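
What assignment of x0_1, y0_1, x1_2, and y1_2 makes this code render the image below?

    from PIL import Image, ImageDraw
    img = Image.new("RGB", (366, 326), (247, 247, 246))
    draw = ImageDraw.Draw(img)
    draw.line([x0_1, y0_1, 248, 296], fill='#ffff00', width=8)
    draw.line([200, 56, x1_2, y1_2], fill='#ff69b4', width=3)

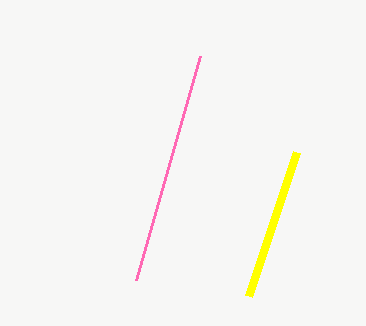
x0_1 = 296, y0_1 = 152, x1_2 = 136, y1_2 = 280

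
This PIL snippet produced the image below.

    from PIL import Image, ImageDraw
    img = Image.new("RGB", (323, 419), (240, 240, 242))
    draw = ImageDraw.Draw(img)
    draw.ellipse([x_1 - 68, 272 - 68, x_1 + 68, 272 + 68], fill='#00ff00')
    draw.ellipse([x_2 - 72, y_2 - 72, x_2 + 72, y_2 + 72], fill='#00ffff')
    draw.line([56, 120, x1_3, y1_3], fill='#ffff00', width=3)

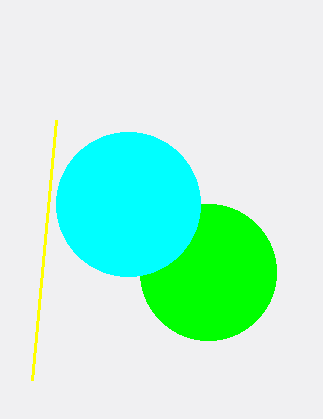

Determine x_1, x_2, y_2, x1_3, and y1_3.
x_1 = 208
x_2 = 128
y_2 = 204
x1_3 = 32
y1_3 = 380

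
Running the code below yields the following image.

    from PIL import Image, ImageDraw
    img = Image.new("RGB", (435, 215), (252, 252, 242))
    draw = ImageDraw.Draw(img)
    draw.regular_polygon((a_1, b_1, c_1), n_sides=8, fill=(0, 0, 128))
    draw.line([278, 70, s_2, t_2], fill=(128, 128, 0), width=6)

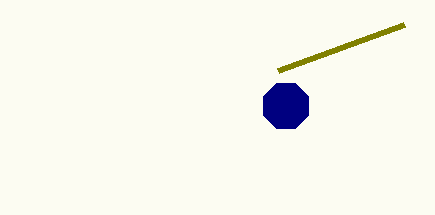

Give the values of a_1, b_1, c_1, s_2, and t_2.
a_1 = 286; b_1 = 106; c_1 = 24; s_2 = 404; t_2 = 24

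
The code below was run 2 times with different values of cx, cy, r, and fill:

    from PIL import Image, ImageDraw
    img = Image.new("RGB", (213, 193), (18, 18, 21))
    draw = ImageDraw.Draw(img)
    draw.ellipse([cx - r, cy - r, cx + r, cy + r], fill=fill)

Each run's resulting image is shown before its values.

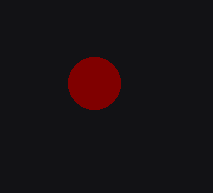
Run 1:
cx = 94, cy = 83, r = 26, fill = 'maroon'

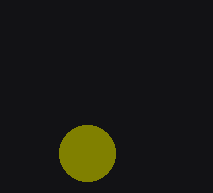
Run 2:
cx = 87; cy = 153; r = 28; fill = 'olive'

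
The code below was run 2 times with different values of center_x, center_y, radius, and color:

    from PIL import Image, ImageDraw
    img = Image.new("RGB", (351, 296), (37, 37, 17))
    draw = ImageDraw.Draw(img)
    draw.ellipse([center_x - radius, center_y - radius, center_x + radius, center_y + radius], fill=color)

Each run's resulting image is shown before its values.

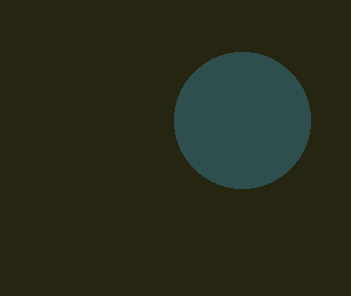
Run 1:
center_x = 242
center_y = 120
radius = 68
color = 'darkslategray'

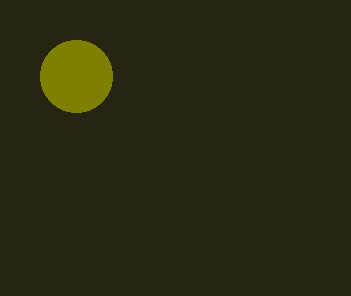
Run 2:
center_x = 76
center_y = 76
radius = 36
color = 'olive'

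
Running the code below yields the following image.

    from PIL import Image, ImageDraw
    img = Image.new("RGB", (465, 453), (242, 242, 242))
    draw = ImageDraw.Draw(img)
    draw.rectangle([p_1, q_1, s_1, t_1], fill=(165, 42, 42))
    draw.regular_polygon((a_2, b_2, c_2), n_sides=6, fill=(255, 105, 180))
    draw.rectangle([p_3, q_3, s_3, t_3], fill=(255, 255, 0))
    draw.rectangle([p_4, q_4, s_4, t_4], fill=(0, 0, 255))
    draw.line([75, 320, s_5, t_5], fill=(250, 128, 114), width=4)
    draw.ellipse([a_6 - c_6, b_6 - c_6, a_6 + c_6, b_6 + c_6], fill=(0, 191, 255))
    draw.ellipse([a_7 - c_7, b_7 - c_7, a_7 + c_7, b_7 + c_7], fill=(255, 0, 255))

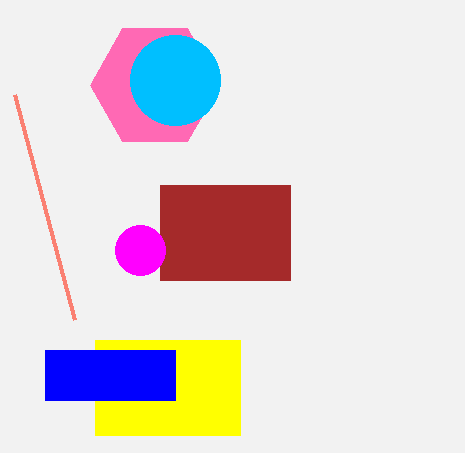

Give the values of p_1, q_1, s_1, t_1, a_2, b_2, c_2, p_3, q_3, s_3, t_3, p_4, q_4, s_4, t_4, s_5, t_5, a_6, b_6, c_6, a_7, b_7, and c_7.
p_1 = 160
q_1 = 185
s_1 = 290
t_1 = 280
a_2 = 155
b_2 = 85
c_2 = 65
p_3 = 95
q_3 = 340
s_3 = 240
t_3 = 435
p_4 = 45
q_4 = 350
s_4 = 175
t_4 = 400
s_5 = 15
t_5 = 95
a_6 = 175
b_6 = 80
c_6 = 45
a_7 = 140
b_7 = 250
c_7 = 25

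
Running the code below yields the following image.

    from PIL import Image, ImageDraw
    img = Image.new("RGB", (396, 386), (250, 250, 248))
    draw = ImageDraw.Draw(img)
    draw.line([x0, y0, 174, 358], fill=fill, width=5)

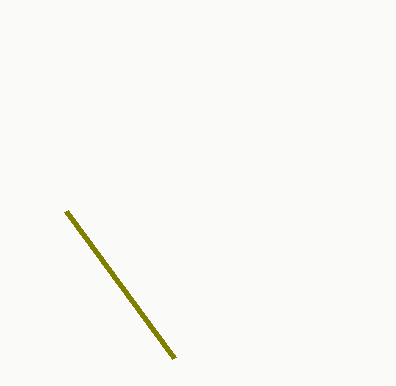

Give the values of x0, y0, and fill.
x0 = 66
y0 = 211
fill = 'olive'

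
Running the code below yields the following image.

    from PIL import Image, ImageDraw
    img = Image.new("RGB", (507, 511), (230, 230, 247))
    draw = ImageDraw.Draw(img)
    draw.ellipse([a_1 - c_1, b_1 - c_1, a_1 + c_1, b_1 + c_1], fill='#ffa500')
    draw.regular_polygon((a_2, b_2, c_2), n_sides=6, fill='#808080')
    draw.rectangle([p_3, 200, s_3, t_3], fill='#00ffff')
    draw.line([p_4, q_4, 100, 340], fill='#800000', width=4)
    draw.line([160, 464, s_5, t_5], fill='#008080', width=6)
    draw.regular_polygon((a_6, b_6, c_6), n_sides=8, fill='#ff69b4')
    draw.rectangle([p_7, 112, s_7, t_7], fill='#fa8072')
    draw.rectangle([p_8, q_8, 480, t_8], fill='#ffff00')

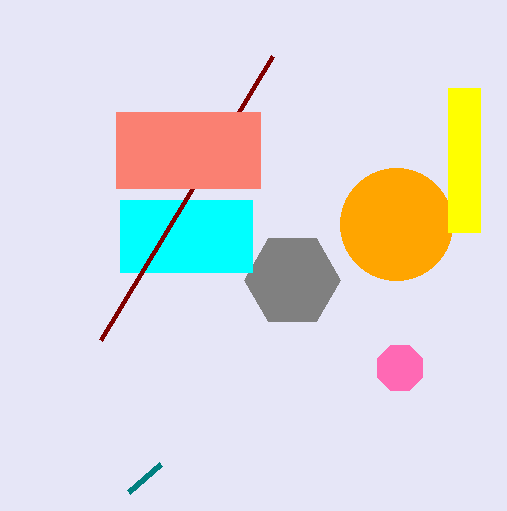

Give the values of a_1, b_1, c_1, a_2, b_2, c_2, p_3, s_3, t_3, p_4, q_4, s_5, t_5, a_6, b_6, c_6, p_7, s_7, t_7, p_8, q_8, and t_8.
a_1 = 396
b_1 = 224
c_1 = 56
a_2 = 292
b_2 = 280
c_2 = 48
p_3 = 120
s_3 = 252
t_3 = 272
p_4 = 272
q_4 = 56
s_5 = 128
t_5 = 492
a_6 = 400
b_6 = 368
c_6 = 24
p_7 = 116
s_7 = 260
t_7 = 188
p_8 = 448
q_8 = 88
t_8 = 232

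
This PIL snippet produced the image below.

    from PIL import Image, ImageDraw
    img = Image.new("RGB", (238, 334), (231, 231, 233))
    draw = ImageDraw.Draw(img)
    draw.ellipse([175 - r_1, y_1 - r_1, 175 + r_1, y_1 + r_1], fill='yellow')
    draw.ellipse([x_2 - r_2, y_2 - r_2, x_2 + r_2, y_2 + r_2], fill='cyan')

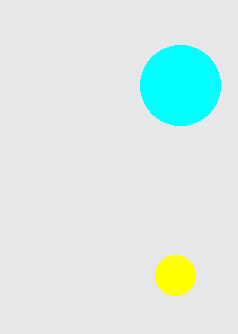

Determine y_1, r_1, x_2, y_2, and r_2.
y_1 = 275; r_1 = 20; x_2 = 180; y_2 = 85; r_2 = 40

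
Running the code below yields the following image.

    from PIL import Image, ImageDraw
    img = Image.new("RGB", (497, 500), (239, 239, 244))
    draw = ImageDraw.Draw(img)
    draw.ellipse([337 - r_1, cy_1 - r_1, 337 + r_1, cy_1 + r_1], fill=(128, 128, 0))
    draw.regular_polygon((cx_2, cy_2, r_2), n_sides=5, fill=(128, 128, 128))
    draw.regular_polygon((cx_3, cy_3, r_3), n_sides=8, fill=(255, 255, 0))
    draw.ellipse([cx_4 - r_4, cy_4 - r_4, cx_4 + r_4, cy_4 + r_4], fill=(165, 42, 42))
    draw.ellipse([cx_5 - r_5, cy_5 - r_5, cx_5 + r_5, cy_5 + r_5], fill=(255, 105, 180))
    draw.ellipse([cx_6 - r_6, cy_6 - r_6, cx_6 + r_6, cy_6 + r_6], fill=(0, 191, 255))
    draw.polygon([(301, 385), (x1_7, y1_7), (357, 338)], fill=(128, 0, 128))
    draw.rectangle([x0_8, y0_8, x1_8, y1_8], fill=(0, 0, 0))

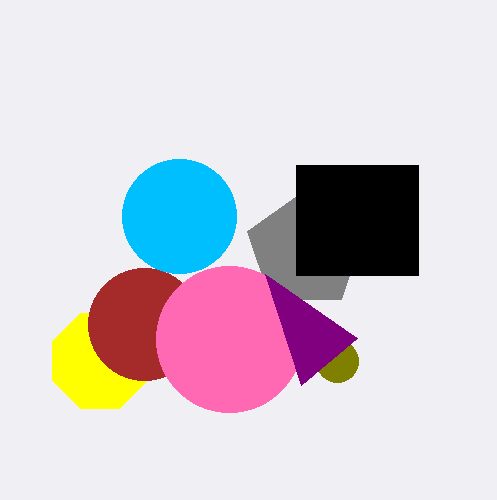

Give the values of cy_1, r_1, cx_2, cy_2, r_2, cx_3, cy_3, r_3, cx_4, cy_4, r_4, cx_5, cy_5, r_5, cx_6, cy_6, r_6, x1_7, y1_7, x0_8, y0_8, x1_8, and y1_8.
cy_1 = 361
r_1 = 21
cx_2 = 306
cy_2 = 250
r_2 = 61
cx_3 = 100
cy_3 = 361
r_3 = 51
cx_4 = 144
cy_4 = 324
r_4 = 56
cx_5 = 229
cy_5 = 339
r_5 = 73
cx_6 = 179
cy_6 = 216
r_6 = 57
x1_7 = 265
y1_7 = 274
x0_8 = 296
y0_8 = 165
x1_8 = 418
y1_8 = 275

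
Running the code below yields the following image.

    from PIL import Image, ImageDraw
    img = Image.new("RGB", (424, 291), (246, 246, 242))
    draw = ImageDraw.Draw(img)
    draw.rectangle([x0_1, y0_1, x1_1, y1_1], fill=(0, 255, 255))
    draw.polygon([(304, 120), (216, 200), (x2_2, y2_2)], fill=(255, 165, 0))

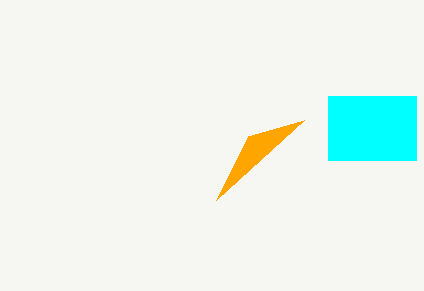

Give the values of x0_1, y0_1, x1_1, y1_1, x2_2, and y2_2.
x0_1 = 328
y0_1 = 96
x1_1 = 416
y1_1 = 160
x2_2 = 248
y2_2 = 136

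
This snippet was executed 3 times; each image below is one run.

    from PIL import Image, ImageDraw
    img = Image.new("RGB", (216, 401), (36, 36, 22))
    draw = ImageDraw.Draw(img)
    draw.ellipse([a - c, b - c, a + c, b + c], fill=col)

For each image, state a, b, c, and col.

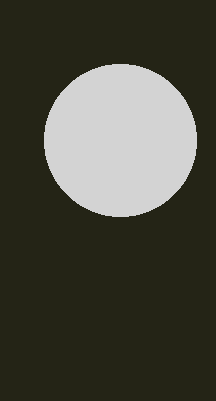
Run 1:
a = 120; b = 140; c = 76; col = 'lightgray'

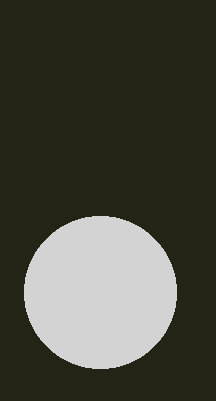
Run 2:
a = 100; b = 292; c = 76; col = 'lightgray'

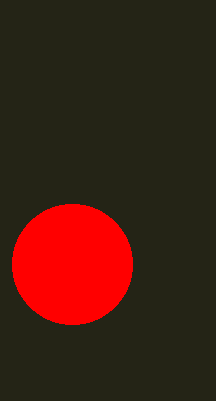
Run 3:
a = 72, b = 264, c = 60, col = 'red'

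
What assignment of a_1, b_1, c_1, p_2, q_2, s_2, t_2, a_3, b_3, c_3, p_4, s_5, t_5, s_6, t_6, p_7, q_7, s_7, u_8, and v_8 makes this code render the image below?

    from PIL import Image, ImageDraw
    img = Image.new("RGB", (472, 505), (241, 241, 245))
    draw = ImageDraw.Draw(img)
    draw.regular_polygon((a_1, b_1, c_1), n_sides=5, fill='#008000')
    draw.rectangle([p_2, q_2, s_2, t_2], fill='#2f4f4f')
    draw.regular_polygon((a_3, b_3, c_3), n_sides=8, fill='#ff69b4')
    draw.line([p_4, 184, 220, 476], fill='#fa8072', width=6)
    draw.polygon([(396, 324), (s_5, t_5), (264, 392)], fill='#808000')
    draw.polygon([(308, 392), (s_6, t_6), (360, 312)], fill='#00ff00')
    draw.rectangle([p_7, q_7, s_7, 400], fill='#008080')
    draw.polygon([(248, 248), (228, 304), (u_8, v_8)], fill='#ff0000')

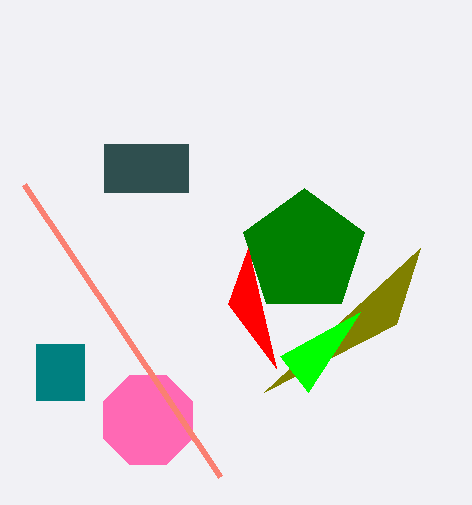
a_1 = 304, b_1 = 252, c_1 = 64, p_2 = 104, q_2 = 144, s_2 = 188, t_2 = 192, a_3 = 148, b_3 = 420, c_3 = 48, p_4 = 24, s_5 = 420, t_5 = 248, s_6 = 280, t_6 = 356, p_7 = 36, q_7 = 344, s_7 = 84, u_8 = 276, v_8 = 368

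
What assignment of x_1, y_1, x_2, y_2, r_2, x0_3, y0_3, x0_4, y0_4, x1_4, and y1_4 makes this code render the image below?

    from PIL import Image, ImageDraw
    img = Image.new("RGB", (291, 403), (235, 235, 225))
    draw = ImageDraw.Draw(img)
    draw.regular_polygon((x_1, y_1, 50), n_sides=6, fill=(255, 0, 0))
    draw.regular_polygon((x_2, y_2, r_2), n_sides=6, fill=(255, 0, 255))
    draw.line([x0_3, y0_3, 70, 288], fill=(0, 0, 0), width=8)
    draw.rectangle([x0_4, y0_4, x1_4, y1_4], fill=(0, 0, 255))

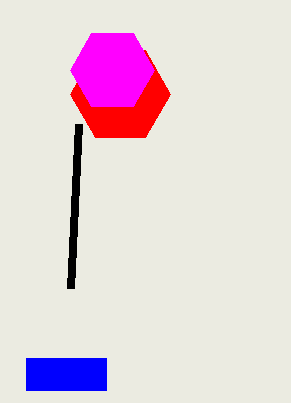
x_1 = 120; y_1 = 94; x_2 = 112; y_2 = 70; r_2 = 42; x0_3 = 78; y0_3 = 124; x0_4 = 26; y0_4 = 358; x1_4 = 106; y1_4 = 390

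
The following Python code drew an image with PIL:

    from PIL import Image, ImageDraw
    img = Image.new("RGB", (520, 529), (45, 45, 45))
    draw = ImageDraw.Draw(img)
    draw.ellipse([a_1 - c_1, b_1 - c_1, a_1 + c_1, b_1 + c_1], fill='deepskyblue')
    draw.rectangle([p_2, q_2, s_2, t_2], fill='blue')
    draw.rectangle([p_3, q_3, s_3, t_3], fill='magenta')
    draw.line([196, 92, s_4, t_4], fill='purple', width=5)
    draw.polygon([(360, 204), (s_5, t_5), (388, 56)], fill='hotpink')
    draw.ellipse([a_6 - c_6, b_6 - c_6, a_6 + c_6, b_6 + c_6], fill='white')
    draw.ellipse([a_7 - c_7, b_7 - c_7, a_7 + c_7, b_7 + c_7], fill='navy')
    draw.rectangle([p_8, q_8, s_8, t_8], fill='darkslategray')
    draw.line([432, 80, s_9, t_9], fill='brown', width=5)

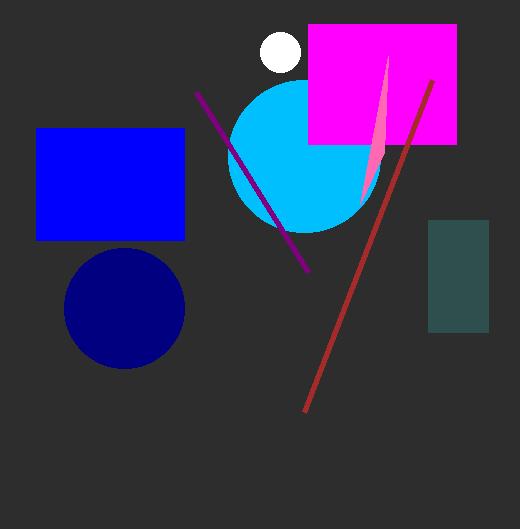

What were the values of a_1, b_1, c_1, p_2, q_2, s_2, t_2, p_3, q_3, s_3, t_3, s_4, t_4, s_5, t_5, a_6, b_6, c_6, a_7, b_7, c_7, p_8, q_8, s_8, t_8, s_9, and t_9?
a_1 = 304; b_1 = 156; c_1 = 76; p_2 = 36; q_2 = 128; s_2 = 184; t_2 = 240; p_3 = 308; q_3 = 24; s_3 = 456; t_3 = 144; s_4 = 308; t_4 = 272; s_5 = 384; t_5 = 152; a_6 = 280; b_6 = 52; c_6 = 20; a_7 = 124; b_7 = 308; c_7 = 60; p_8 = 428; q_8 = 220; s_8 = 488; t_8 = 332; s_9 = 304; t_9 = 412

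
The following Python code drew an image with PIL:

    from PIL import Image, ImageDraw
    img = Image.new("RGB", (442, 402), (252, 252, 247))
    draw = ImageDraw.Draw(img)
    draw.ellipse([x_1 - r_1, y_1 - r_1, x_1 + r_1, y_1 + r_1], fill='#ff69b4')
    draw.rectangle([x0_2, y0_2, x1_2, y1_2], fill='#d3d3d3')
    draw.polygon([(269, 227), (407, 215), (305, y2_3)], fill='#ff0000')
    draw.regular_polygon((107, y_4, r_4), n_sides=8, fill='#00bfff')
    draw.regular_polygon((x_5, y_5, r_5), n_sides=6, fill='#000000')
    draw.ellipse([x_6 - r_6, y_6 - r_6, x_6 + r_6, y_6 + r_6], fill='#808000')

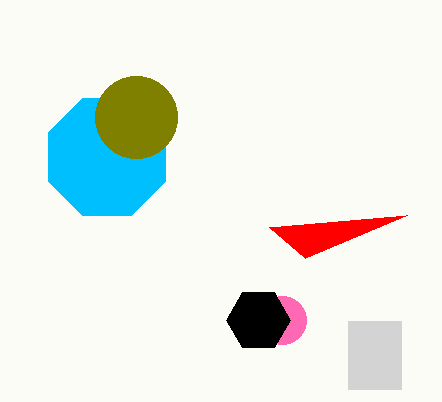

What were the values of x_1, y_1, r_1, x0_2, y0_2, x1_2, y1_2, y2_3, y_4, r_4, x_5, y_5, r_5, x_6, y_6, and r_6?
x_1 = 282, y_1 = 320, r_1 = 24, x0_2 = 348, y0_2 = 321, x1_2 = 401, y1_2 = 389, y2_3 = 258, y_4 = 157, r_4 = 63, x_5 = 258, y_5 = 320, r_5 = 32, x_6 = 136, y_6 = 117, r_6 = 41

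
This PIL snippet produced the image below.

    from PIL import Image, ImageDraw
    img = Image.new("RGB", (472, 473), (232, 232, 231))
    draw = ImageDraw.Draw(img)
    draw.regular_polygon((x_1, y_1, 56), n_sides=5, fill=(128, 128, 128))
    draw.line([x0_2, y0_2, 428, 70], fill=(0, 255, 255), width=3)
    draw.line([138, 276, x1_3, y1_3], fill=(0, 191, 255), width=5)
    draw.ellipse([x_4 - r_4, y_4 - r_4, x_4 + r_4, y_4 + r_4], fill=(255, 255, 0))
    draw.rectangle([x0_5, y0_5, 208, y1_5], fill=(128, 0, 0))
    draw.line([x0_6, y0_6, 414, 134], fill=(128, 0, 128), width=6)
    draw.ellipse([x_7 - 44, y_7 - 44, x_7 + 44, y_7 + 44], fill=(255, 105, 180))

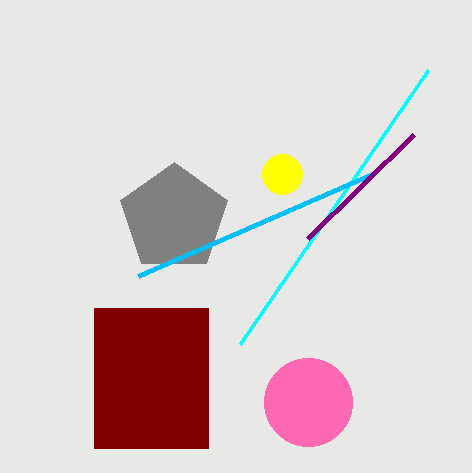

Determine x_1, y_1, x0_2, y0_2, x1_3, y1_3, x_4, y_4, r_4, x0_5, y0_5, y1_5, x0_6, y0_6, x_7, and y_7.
x_1 = 174; y_1 = 218; x0_2 = 240; y0_2 = 344; x1_3 = 372; y1_3 = 174; x_4 = 282; y_4 = 174; r_4 = 20; x0_5 = 94; y0_5 = 308; y1_5 = 448; x0_6 = 308; y0_6 = 238; x_7 = 308; y_7 = 402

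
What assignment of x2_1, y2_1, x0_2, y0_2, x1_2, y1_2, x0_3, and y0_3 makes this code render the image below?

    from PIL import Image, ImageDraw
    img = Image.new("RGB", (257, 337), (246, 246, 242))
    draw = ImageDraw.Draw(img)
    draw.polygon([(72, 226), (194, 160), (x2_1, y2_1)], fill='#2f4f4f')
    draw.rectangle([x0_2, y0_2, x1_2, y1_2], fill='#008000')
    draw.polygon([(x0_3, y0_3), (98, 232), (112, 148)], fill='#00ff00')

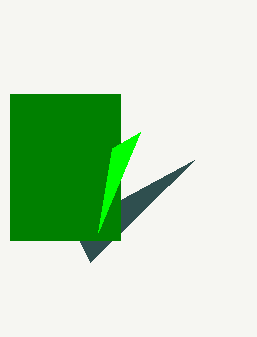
x2_1 = 90
y2_1 = 262
x0_2 = 10
y0_2 = 94
x1_2 = 120
y1_2 = 240
x0_3 = 140
y0_3 = 132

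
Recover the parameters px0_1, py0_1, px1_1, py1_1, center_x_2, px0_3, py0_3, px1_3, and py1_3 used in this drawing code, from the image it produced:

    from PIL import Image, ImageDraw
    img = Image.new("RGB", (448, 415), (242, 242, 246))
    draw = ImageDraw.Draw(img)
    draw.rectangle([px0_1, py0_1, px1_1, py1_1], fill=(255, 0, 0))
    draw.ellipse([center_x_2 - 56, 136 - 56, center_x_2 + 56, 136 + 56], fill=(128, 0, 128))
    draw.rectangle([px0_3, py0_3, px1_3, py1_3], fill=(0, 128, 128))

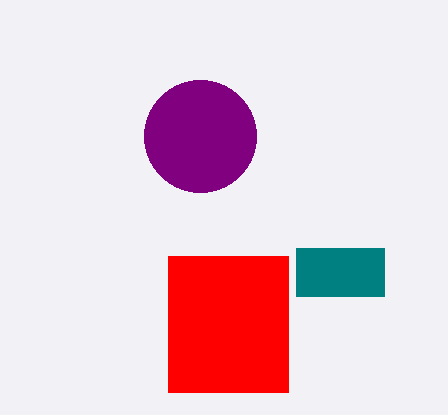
px0_1 = 168; py0_1 = 256; px1_1 = 288; py1_1 = 392; center_x_2 = 200; px0_3 = 296; py0_3 = 248; px1_3 = 384; py1_3 = 296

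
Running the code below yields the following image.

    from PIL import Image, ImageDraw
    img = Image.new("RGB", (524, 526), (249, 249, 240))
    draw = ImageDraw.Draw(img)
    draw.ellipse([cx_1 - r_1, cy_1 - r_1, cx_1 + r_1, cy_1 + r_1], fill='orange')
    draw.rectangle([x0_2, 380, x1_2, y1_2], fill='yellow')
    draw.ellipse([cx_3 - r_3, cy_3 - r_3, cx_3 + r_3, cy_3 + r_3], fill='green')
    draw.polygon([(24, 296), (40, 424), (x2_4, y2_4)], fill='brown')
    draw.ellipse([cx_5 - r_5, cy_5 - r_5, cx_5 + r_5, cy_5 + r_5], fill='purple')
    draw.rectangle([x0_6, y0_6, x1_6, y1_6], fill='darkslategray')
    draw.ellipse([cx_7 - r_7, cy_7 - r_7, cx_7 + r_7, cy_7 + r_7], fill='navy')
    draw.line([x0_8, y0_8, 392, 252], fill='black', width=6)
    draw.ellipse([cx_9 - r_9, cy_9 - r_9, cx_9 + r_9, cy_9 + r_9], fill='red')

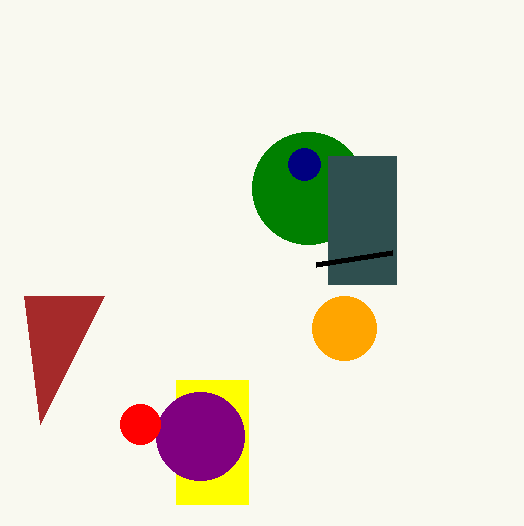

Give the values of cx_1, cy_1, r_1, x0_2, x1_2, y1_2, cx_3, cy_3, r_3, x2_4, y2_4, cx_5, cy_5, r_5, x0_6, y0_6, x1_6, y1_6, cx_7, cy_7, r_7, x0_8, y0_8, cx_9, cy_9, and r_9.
cx_1 = 344
cy_1 = 328
r_1 = 32
x0_2 = 176
x1_2 = 248
y1_2 = 504
cx_3 = 308
cy_3 = 188
r_3 = 56
x2_4 = 104
y2_4 = 296
cx_5 = 200
cy_5 = 436
r_5 = 44
x0_6 = 328
y0_6 = 156
x1_6 = 396
y1_6 = 284
cx_7 = 304
cy_7 = 164
r_7 = 16
x0_8 = 316
y0_8 = 264
cx_9 = 140
cy_9 = 424
r_9 = 20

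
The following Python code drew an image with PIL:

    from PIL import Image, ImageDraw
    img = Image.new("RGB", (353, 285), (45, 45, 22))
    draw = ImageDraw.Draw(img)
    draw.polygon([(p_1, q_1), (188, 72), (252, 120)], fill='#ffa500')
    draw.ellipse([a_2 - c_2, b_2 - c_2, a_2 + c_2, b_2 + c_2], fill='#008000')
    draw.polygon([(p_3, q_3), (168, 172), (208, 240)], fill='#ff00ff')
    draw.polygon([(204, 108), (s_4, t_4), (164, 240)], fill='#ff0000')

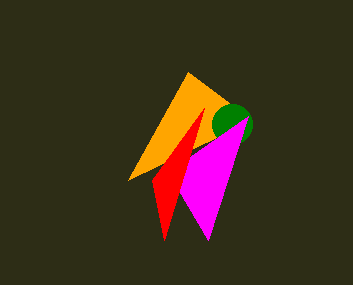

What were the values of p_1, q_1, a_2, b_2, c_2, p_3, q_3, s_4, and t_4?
p_1 = 128, q_1 = 180, a_2 = 232, b_2 = 124, c_2 = 20, p_3 = 248, q_3 = 116, s_4 = 152, t_4 = 180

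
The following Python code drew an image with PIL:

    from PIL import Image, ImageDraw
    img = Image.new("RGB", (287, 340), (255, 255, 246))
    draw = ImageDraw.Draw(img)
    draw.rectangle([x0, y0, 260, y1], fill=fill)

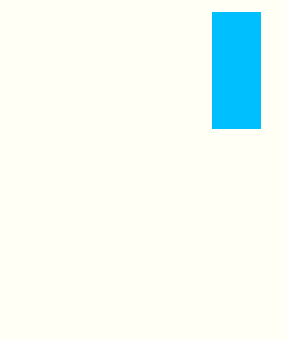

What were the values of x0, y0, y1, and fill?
x0 = 212
y0 = 12
y1 = 128
fill = 'deepskyblue'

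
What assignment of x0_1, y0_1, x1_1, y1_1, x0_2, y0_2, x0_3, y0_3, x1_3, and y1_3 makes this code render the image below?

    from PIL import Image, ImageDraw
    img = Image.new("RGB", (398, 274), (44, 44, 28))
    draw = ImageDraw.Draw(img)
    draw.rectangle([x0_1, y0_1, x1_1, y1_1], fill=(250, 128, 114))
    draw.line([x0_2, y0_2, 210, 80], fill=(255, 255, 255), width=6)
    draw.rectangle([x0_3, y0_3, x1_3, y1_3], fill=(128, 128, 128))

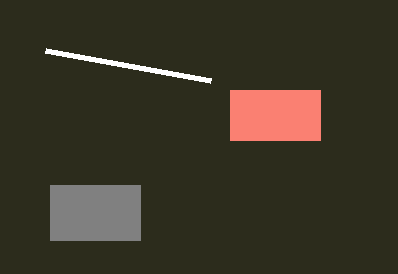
x0_1 = 230, y0_1 = 90, x1_1 = 320, y1_1 = 140, x0_2 = 45, y0_2 = 50, x0_3 = 50, y0_3 = 185, x1_3 = 140, y1_3 = 240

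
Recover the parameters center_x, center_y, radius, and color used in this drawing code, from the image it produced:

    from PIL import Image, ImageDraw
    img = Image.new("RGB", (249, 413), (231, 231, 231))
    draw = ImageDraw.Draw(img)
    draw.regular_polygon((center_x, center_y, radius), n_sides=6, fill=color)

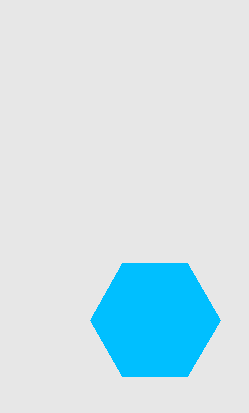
center_x = 155
center_y = 320
radius = 65
color = 'deepskyblue'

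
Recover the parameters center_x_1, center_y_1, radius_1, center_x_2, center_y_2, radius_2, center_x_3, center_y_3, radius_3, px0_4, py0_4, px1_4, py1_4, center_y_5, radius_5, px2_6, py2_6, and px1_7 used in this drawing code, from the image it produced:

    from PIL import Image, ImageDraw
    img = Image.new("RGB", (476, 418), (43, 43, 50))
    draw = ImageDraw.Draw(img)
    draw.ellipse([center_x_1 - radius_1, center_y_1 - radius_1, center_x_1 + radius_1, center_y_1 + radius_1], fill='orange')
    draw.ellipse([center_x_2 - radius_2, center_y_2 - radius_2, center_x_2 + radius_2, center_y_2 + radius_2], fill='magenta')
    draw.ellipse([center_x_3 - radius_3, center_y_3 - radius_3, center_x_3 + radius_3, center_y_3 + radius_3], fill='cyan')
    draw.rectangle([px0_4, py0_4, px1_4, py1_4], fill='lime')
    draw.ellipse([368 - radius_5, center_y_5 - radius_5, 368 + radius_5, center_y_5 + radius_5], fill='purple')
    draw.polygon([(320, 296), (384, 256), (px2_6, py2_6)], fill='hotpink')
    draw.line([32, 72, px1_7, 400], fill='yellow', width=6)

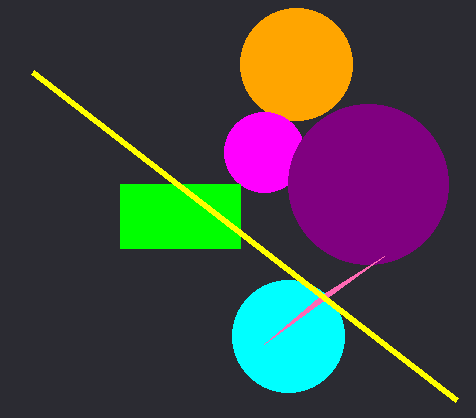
center_x_1 = 296, center_y_1 = 64, radius_1 = 56, center_x_2 = 264, center_y_2 = 152, radius_2 = 40, center_x_3 = 288, center_y_3 = 336, radius_3 = 56, px0_4 = 120, py0_4 = 184, px1_4 = 240, py1_4 = 248, center_y_5 = 184, radius_5 = 80, px2_6 = 264, py2_6 = 344, px1_7 = 456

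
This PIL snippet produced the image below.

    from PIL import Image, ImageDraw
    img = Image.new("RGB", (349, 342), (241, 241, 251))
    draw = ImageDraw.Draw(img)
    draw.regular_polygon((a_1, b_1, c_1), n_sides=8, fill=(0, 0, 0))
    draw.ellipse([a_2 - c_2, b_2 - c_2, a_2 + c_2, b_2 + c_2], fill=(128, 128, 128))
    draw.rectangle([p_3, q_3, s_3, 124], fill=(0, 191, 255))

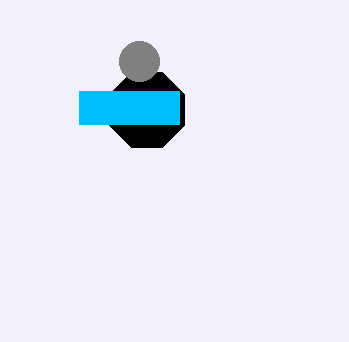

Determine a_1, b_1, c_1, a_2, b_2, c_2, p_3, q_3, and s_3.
a_1 = 147
b_1 = 110
c_1 = 41
a_2 = 139
b_2 = 61
c_2 = 20
p_3 = 79
q_3 = 91
s_3 = 179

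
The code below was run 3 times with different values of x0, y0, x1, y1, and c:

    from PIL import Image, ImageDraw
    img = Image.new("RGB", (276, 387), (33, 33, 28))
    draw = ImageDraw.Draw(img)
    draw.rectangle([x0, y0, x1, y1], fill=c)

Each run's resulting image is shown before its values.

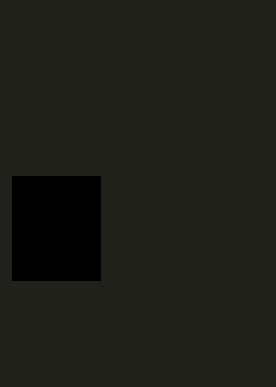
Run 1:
x0 = 12
y0 = 176
x1 = 100
y1 = 280
c = 'black'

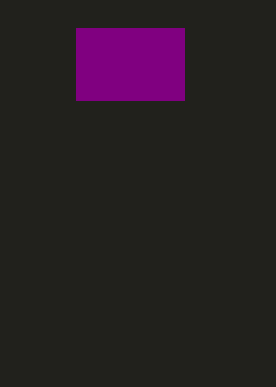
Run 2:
x0 = 76; y0 = 28; x1 = 184; y1 = 100; c = 'purple'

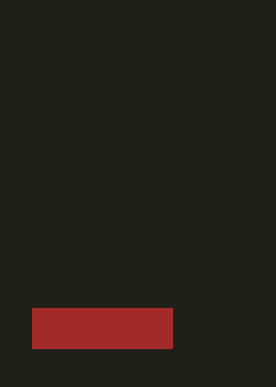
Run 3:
x0 = 32; y0 = 308; x1 = 172; y1 = 348; c = 'brown'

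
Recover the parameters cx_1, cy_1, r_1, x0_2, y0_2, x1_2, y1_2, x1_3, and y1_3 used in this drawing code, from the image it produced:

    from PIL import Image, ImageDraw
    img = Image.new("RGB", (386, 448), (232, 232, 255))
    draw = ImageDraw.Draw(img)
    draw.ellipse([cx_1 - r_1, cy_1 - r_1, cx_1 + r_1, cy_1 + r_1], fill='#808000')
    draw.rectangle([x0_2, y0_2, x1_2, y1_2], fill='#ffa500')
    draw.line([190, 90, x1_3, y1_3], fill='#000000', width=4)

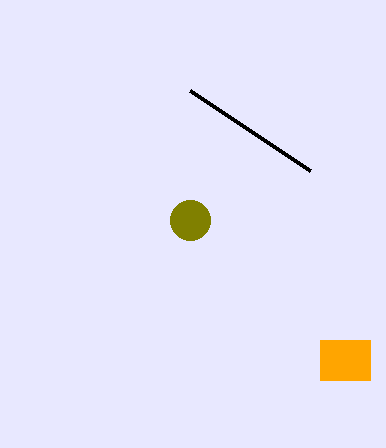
cx_1 = 190; cy_1 = 220; r_1 = 20; x0_2 = 320; y0_2 = 340; x1_2 = 370; y1_2 = 380; x1_3 = 310; y1_3 = 170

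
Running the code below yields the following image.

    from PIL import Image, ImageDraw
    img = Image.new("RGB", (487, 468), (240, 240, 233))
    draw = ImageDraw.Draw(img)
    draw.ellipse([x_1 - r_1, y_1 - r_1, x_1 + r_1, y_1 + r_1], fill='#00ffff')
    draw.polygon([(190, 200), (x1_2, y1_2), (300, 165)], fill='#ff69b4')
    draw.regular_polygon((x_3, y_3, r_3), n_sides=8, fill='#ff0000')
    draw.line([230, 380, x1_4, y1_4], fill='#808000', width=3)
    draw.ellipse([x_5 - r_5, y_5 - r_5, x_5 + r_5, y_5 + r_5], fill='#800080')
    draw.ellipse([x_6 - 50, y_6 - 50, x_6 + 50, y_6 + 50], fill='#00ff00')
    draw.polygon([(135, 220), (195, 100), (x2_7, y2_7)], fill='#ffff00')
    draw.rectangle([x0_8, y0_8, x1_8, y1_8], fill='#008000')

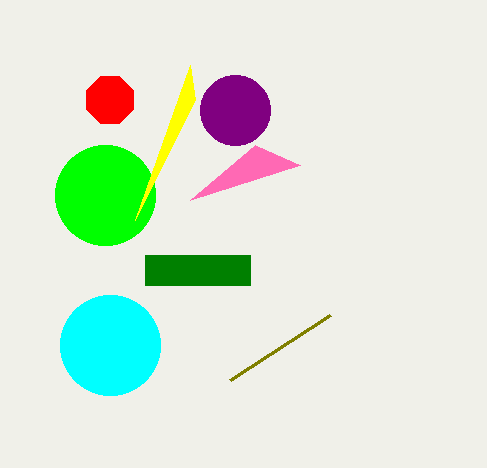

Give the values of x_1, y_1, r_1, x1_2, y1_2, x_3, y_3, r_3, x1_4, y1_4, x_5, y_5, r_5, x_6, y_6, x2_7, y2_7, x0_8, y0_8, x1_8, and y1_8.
x_1 = 110, y_1 = 345, r_1 = 50, x1_2 = 255, y1_2 = 145, x_3 = 110, y_3 = 100, r_3 = 25, x1_4 = 330, y1_4 = 315, x_5 = 235, y_5 = 110, r_5 = 35, x_6 = 105, y_6 = 195, x2_7 = 190, y2_7 = 65, x0_8 = 145, y0_8 = 255, x1_8 = 250, y1_8 = 285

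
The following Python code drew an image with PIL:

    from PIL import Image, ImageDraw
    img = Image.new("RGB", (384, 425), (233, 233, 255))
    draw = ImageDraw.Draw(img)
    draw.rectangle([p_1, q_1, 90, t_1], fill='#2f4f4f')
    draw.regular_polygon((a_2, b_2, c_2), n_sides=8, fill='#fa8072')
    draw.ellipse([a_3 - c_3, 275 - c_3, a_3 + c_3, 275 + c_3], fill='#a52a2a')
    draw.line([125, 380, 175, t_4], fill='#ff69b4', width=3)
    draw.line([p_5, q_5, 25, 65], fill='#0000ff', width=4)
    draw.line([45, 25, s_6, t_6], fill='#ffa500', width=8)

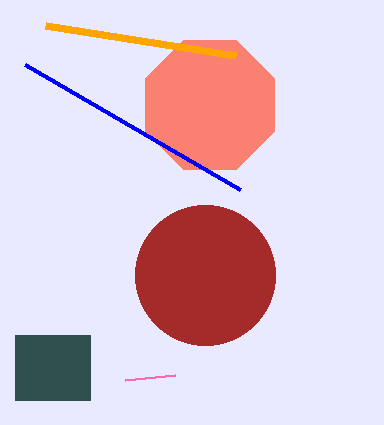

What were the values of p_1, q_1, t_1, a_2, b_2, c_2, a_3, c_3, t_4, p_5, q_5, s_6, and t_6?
p_1 = 15; q_1 = 335; t_1 = 400; a_2 = 210; b_2 = 105; c_2 = 70; a_3 = 205; c_3 = 70; t_4 = 375; p_5 = 240; q_5 = 190; s_6 = 235; t_6 = 55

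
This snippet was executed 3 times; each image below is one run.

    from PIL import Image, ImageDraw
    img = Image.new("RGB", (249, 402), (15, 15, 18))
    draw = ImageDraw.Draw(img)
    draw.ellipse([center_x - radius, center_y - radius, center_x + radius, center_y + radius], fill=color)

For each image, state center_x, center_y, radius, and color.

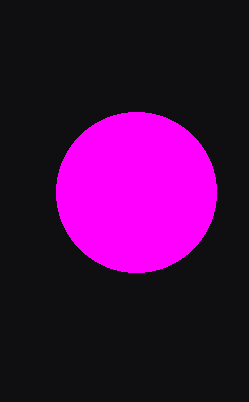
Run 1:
center_x = 136, center_y = 192, radius = 80, color = 'magenta'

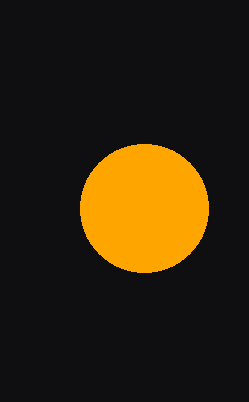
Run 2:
center_x = 144; center_y = 208; radius = 64; color = 'orange'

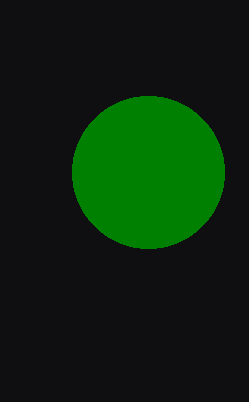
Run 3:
center_x = 148, center_y = 172, radius = 76, color = 'green'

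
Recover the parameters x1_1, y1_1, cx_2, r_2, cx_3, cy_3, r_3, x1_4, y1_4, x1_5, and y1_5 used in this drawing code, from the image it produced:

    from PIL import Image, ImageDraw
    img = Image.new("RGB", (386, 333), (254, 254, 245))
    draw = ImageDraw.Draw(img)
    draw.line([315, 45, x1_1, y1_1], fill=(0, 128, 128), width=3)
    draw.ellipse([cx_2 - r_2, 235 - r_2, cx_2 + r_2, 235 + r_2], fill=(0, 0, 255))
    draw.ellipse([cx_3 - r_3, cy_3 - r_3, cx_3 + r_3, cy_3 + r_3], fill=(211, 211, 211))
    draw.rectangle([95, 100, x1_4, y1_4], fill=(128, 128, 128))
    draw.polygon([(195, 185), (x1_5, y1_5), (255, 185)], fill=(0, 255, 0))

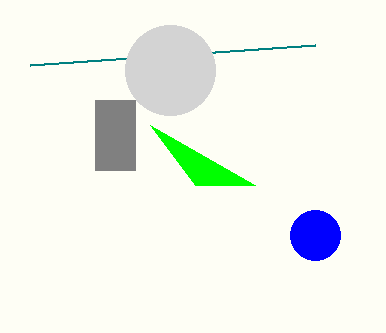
x1_1 = 30, y1_1 = 65, cx_2 = 315, r_2 = 25, cx_3 = 170, cy_3 = 70, r_3 = 45, x1_4 = 135, y1_4 = 170, x1_5 = 150, y1_5 = 125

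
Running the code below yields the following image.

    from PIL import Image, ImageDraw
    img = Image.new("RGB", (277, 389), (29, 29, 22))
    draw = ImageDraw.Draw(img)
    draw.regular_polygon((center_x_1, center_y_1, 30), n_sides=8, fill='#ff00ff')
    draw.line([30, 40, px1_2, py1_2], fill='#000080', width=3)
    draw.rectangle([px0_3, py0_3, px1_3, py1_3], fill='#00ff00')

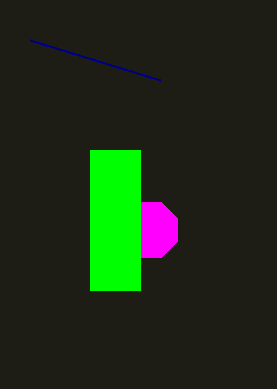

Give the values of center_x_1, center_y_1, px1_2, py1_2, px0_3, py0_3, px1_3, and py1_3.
center_x_1 = 150, center_y_1 = 230, px1_2 = 160, py1_2 = 80, px0_3 = 90, py0_3 = 150, px1_3 = 140, py1_3 = 290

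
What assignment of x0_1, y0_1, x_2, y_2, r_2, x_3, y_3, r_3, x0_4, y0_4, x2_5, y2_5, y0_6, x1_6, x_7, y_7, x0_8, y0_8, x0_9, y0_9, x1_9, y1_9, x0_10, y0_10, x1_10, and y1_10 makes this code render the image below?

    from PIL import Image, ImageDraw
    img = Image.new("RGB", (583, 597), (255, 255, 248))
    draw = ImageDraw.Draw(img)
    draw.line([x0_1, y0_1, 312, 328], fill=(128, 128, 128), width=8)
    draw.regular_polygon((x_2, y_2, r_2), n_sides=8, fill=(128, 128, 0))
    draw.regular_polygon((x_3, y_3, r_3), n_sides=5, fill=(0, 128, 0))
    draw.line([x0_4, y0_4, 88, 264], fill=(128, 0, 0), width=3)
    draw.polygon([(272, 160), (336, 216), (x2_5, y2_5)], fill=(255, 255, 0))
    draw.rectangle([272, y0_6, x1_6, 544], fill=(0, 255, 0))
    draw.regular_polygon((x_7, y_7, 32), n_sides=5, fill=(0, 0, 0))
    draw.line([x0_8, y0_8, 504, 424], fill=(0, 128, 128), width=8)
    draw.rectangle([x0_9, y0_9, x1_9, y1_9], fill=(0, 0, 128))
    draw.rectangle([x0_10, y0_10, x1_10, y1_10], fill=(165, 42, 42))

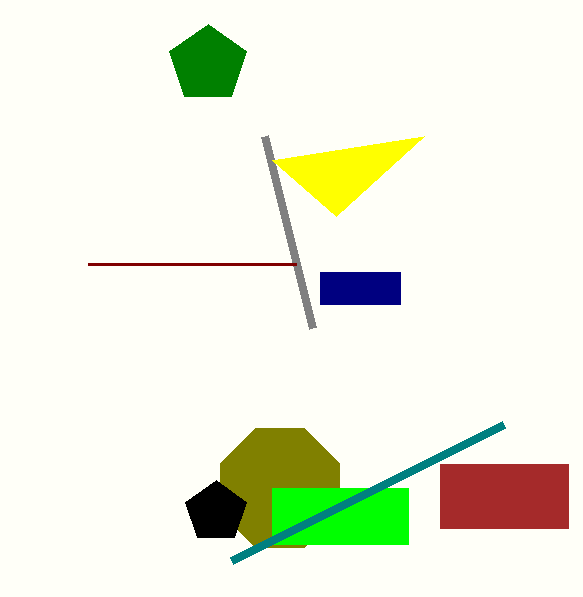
x0_1 = 264; y0_1 = 136; x_2 = 280; y_2 = 488; r_2 = 64; x_3 = 208; y_3 = 64; r_3 = 40; x0_4 = 296; y0_4 = 264; x2_5 = 424; y2_5 = 136; y0_6 = 488; x1_6 = 408; x_7 = 216; y_7 = 512; x0_8 = 232; y0_8 = 560; x0_9 = 320; y0_9 = 272; x1_9 = 400; y1_9 = 304; x0_10 = 440; y0_10 = 464; x1_10 = 568; y1_10 = 528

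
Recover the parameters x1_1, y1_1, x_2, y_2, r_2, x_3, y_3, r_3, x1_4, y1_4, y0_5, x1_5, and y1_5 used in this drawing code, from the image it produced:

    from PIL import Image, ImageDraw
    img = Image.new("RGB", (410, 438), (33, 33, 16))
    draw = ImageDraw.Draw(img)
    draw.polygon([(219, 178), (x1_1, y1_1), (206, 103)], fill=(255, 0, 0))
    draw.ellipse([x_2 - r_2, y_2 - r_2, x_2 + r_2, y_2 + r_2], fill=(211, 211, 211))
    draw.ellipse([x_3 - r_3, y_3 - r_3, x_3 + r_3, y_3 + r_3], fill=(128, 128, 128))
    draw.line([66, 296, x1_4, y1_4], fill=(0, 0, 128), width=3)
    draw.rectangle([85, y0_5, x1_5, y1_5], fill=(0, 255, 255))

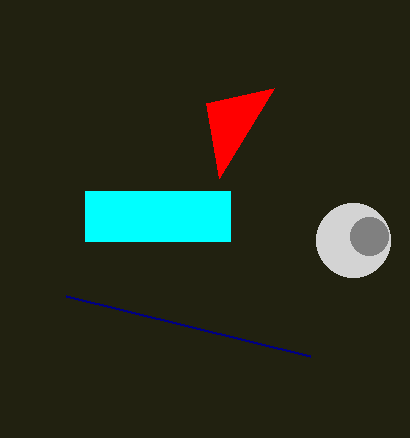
x1_1 = 274
y1_1 = 88
x_2 = 353
y_2 = 240
r_2 = 37
x_3 = 369
y_3 = 236
r_3 = 19
x1_4 = 310
y1_4 = 356
y0_5 = 191
x1_5 = 230
y1_5 = 241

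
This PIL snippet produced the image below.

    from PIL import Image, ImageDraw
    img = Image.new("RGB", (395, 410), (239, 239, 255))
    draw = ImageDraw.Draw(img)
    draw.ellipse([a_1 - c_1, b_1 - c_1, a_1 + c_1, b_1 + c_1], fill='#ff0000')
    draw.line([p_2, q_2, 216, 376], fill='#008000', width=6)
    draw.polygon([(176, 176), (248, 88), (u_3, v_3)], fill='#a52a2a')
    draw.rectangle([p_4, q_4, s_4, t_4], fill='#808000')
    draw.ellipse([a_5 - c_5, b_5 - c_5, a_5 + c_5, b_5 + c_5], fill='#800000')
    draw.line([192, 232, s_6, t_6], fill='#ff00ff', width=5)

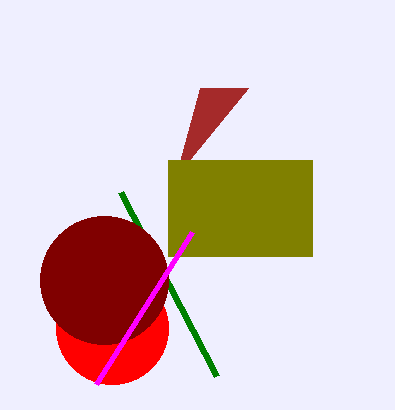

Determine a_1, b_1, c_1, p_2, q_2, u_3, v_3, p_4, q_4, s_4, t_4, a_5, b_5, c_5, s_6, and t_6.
a_1 = 112, b_1 = 328, c_1 = 56, p_2 = 120, q_2 = 192, u_3 = 200, v_3 = 88, p_4 = 168, q_4 = 160, s_4 = 312, t_4 = 256, a_5 = 104, b_5 = 280, c_5 = 64, s_6 = 96, t_6 = 384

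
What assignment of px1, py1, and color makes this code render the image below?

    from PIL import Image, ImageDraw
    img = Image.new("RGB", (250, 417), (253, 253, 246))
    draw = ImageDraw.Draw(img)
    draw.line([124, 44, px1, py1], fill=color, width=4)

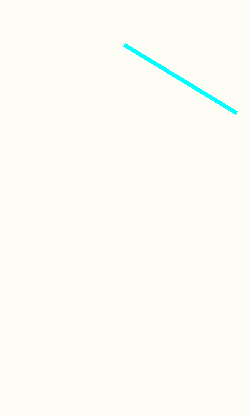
px1 = 236, py1 = 112, color = 'cyan'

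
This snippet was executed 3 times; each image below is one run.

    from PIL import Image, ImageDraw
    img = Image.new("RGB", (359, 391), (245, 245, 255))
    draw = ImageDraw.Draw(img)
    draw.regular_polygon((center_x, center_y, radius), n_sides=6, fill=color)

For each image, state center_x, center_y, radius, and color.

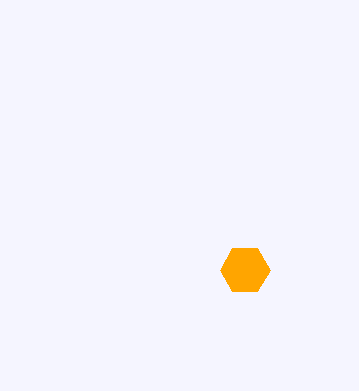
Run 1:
center_x = 245
center_y = 270
radius = 25
color = 'orange'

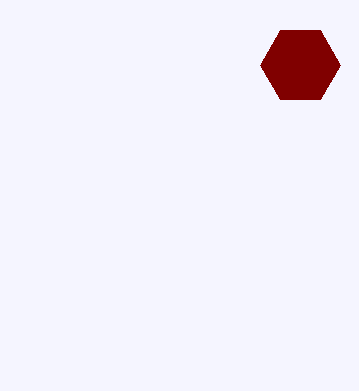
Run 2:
center_x = 300, center_y = 65, radius = 40, color = 'maroon'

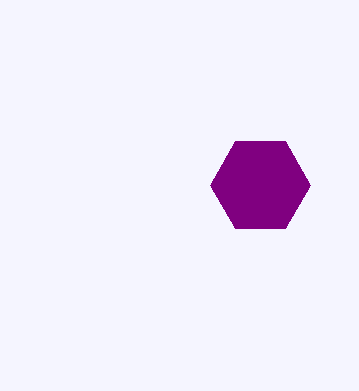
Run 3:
center_x = 260
center_y = 185
radius = 50
color = 'purple'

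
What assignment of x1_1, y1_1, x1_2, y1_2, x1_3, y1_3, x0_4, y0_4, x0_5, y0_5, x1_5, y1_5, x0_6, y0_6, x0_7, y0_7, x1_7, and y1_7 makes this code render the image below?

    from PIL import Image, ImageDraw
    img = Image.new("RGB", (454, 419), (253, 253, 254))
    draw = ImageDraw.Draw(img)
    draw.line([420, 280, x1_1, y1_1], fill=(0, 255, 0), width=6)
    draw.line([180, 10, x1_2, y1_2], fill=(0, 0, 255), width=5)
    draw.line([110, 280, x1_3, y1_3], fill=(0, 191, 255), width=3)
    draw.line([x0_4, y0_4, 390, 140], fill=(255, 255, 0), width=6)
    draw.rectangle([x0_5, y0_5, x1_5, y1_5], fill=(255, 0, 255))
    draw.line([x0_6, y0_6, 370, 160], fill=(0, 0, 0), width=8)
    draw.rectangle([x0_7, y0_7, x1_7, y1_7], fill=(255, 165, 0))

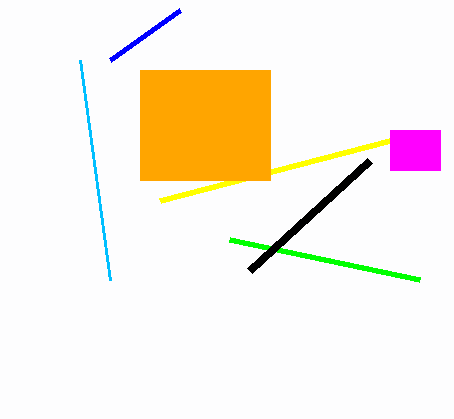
x1_1 = 230, y1_1 = 240, x1_2 = 110, y1_2 = 60, x1_3 = 80, y1_3 = 60, x0_4 = 160, y0_4 = 200, x0_5 = 390, y0_5 = 130, x1_5 = 440, y1_5 = 170, x0_6 = 250, y0_6 = 270, x0_7 = 140, y0_7 = 70, x1_7 = 270, y1_7 = 180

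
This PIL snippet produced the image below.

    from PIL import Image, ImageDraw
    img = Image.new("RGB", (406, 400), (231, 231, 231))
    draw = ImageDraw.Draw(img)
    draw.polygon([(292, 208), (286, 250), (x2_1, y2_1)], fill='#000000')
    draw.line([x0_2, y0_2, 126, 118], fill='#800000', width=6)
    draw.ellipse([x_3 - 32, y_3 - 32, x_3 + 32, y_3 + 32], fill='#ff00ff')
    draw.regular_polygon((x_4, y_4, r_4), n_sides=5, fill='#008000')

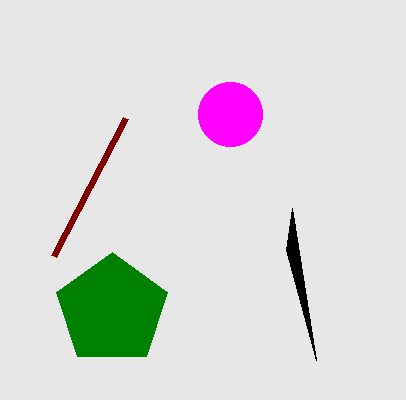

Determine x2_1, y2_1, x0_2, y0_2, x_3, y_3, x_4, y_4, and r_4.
x2_1 = 316; y2_1 = 360; x0_2 = 54; y0_2 = 256; x_3 = 230; y_3 = 114; x_4 = 112; y_4 = 310; r_4 = 58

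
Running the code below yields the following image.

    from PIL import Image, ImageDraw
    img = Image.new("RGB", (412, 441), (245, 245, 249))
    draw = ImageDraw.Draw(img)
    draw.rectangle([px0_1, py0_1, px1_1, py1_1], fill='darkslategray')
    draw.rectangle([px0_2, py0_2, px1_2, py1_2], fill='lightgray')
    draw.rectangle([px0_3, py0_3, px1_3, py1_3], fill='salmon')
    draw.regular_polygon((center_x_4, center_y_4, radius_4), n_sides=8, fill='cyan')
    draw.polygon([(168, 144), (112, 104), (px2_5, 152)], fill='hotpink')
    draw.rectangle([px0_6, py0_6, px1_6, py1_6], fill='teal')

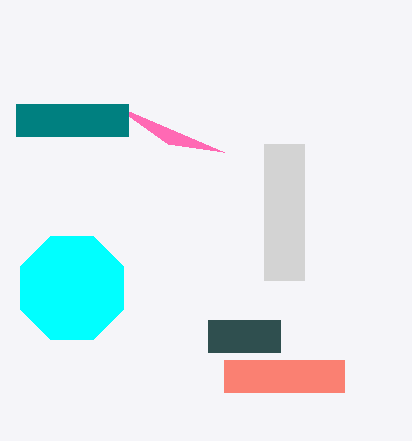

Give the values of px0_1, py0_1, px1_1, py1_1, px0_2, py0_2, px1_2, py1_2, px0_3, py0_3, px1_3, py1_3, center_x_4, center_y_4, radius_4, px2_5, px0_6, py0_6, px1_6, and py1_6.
px0_1 = 208, py0_1 = 320, px1_1 = 280, py1_1 = 352, px0_2 = 264, py0_2 = 144, px1_2 = 304, py1_2 = 280, px0_3 = 224, py0_3 = 360, px1_3 = 344, py1_3 = 392, center_x_4 = 72, center_y_4 = 288, radius_4 = 56, px2_5 = 224, px0_6 = 16, py0_6 = 104, px1_6 = 128, py1_6 = 136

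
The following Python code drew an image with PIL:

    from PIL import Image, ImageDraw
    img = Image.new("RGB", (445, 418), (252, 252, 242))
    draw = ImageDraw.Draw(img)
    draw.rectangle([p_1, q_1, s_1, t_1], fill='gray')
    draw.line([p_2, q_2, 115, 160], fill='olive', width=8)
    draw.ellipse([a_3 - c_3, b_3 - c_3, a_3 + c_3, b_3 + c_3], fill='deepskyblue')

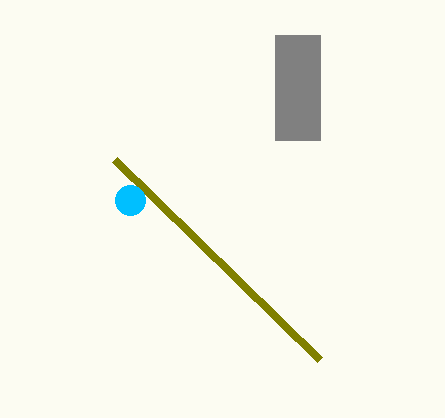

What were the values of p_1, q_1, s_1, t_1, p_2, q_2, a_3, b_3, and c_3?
p_1 = 275; q_1 = 35; s_1 = 320; t_1 = 140; p_2 = 320; q_2 = 360; a_3 = 130; b_3 = 200; c_3 = 15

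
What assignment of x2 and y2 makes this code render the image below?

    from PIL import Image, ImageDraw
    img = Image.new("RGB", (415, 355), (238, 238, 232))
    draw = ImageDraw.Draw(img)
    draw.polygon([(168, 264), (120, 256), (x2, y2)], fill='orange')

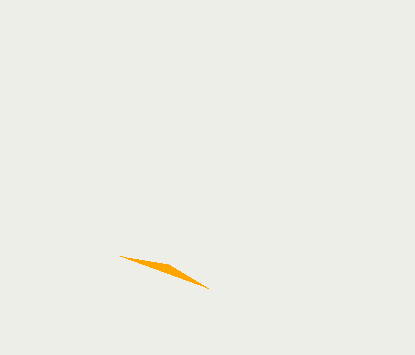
x2 = 208; y2 = 288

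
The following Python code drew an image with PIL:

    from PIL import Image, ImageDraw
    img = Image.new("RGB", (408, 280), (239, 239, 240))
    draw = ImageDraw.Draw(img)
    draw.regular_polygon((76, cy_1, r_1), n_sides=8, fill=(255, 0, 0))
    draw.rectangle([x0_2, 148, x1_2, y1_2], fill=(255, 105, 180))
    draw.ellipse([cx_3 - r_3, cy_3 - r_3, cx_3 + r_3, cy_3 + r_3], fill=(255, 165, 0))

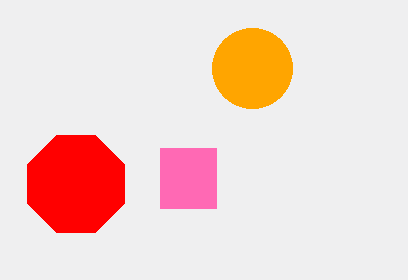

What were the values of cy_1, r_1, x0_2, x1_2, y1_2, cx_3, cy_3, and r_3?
cy_1 = 184; r_1 = 52; x0_2 = 160; x1_2 = 216; y1_2 = 208; cx_3 = 252; cy_3 = 68; r_3 = 40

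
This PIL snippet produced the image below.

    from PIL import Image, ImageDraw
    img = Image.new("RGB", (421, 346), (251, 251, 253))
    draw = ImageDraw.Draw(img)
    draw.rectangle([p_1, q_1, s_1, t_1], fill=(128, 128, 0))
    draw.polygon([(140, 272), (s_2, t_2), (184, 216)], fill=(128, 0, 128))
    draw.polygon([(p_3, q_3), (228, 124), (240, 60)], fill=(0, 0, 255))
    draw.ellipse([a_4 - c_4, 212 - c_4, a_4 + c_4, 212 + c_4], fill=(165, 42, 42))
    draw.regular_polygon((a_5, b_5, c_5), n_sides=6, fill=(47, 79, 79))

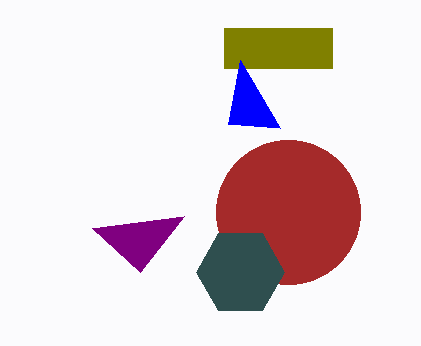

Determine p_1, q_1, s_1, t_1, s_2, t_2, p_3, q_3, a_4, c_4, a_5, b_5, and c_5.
p_1 = 224; q_1 = 28; s_1 = 332; t_1 = 68; s_2 = 92; t_2 = 228; p_3 = 280; q_3 = 128; a_4 = 288; c_4 = 72; a_5 = 240; b_5 = 272; c_5 = 44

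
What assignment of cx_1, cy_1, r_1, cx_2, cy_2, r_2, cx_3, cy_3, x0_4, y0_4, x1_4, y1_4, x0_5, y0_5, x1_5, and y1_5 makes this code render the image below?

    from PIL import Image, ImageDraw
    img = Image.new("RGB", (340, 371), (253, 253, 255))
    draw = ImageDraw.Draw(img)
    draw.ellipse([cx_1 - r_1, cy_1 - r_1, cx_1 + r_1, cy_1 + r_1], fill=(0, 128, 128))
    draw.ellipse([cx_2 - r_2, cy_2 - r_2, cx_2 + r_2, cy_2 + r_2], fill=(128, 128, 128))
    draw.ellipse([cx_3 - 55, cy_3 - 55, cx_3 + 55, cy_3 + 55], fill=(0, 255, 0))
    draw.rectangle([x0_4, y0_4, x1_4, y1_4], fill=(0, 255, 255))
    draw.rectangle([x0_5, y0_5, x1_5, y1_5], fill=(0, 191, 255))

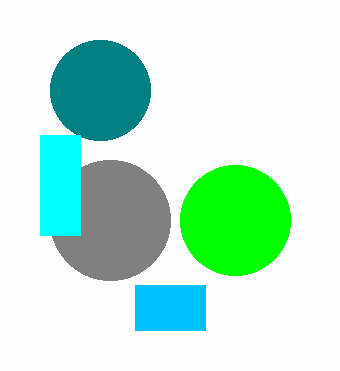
cx_1 = 100
cy_1 = 90
r_1 = 50
cx_2 = 110
cy_2 = 220
r_2 = 60
cx_3 = 235
cy_3 = 220
x0_4 = 40
y0_4 = 135
x1_4 = 80
y1_4 = 235
x0_5 = 135
y0_5 = 285
x1_5 = 205
y1_5 = 330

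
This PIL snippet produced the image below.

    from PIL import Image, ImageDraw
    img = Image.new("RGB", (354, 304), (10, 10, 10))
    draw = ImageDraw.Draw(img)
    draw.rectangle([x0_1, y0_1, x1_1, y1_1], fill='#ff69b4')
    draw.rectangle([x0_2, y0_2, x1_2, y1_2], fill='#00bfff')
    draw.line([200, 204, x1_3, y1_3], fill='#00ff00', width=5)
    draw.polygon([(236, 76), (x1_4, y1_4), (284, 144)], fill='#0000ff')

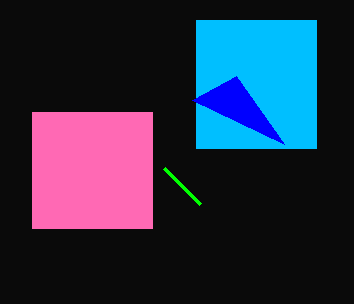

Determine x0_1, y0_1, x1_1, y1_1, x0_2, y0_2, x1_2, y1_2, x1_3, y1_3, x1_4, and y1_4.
x0_1 = 32; y0_1 = 112; x1_1 = 152; y1_1 = 228; x0_2 = 196; y0_2 = 20; x1_2 = 316; y1_2 = 148; x1_3 = 164; y1_3 = 168; x1_4 = 192; y1_4 = 100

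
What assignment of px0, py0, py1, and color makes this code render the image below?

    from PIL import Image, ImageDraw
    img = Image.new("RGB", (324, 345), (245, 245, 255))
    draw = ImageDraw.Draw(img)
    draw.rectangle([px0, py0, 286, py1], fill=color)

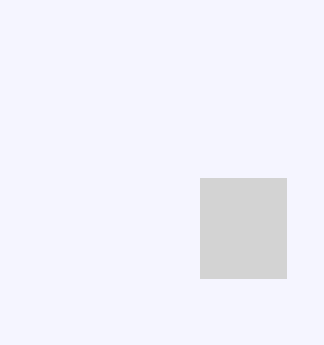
px0 = 200
py0 = 178
py1 = 278
color = 'lightgray'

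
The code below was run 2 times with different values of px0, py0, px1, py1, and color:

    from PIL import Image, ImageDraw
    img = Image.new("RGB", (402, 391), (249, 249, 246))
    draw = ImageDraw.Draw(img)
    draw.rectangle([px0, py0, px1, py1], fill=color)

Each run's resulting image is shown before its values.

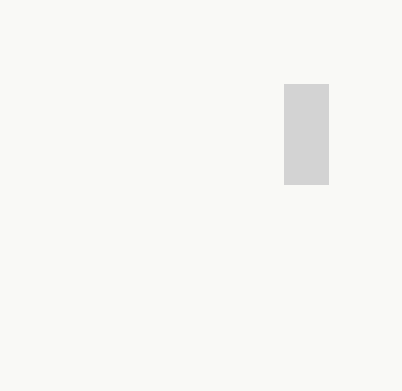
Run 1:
px0 = 284; py0 = 84; px1 = 328; py1 = 184; color = 'lightgray'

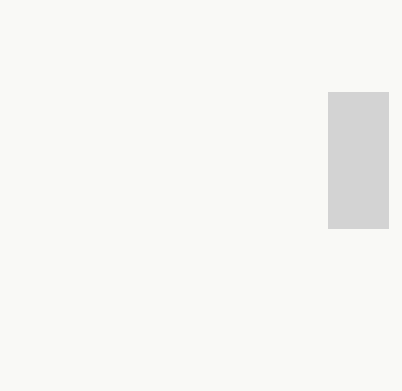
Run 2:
px0 = 328
py0 = 92
px1 = 388
py1 = 228
color = 'lightgray'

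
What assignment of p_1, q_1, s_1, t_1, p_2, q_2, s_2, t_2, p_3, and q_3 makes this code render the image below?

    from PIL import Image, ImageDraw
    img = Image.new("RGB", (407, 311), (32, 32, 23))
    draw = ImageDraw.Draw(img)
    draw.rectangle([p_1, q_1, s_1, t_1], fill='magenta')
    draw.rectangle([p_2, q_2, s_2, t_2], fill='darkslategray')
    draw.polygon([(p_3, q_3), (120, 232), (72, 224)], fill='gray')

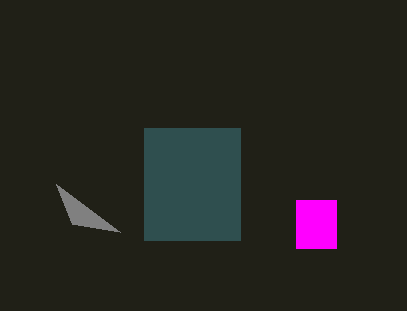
p_1 = 296
q_1 = 200
s_1 = 336
t_1 = 248
p_2 = 144
q_2 = 128
s_2 = 240
t_2 = 240
p_3 = 56
q_3 = 184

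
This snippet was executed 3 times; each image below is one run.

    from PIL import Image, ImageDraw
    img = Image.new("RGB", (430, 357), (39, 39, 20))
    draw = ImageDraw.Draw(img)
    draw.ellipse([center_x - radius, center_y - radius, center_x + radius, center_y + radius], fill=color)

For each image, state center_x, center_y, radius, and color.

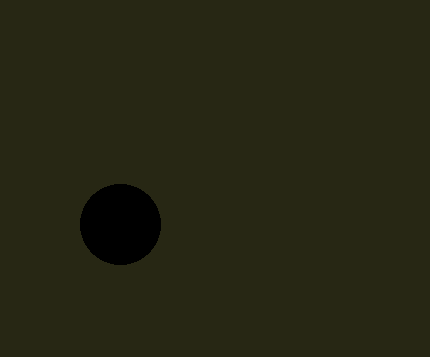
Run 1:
center_x = 120
center_y = 224
radius = 40
color = 'black'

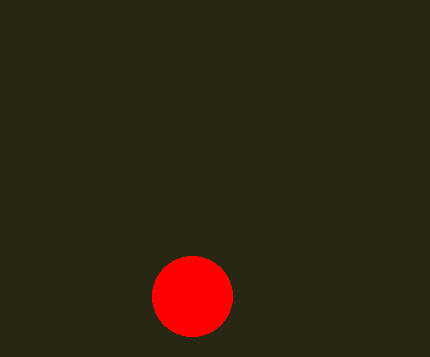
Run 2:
center_x = 192; center_y = 296; radius = 40; color = 'red'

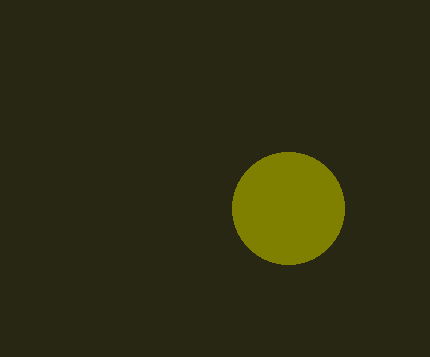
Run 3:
center_x = 288; center_y = 208; radius = 56; color = 'olive'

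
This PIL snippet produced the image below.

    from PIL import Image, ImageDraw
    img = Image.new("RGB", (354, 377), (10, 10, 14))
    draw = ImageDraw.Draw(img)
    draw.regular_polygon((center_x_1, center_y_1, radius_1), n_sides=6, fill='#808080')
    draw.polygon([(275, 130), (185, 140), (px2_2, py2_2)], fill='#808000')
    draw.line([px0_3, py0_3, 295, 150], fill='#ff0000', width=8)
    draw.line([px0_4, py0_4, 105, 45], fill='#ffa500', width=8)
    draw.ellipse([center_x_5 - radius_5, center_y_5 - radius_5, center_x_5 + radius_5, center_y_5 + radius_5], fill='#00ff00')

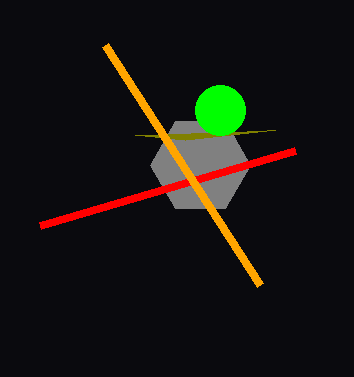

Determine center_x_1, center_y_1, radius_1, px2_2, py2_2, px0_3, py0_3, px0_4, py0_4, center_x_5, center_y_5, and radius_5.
center_x_1 = 200
center_y_1 = 165
radius_1 = 50
px2_2 = 135
py2_2 = 135
px0_3 = 40
py0_3 = 225
px0_4 = 260
py0_4 = 285
center_x_5 = 220
center_y_5 = 110
radius_5 = 25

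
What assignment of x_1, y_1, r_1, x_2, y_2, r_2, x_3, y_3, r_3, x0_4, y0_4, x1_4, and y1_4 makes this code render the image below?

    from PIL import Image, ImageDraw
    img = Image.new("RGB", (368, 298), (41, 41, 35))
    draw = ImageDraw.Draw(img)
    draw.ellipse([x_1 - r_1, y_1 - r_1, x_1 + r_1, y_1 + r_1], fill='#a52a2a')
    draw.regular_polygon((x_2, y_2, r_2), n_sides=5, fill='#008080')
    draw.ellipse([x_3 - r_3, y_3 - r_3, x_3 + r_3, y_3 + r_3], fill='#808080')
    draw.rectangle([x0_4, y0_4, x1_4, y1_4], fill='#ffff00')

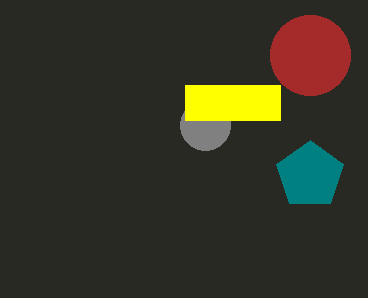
x_1 = 310; y_1 = 55; r_1 = 40; x_2 = 310; y_2 = 175; r_2 = 35; x_3 = 205; y_3 = 125; r_3 = 25; x0_4 = 185; y0_4 = 85; x1_4 = 280; y1_4 = 120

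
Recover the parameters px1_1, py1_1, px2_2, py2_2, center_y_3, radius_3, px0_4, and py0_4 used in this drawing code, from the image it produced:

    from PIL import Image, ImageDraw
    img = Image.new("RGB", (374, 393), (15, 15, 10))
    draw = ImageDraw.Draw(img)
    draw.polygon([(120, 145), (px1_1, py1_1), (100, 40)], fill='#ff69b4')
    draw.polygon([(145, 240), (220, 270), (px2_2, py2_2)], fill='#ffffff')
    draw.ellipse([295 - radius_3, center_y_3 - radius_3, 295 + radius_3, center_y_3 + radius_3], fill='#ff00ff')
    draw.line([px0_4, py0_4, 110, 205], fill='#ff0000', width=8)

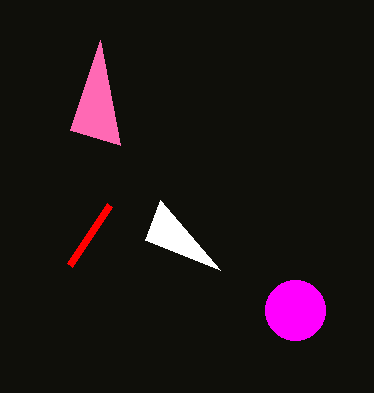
px1_1 = 70
py1_1 = 130
px2_2 = 160
py2_2 = 200
center_y_3 = 310
radius_3 = 30
px0_4 = 70
py0_4 = 265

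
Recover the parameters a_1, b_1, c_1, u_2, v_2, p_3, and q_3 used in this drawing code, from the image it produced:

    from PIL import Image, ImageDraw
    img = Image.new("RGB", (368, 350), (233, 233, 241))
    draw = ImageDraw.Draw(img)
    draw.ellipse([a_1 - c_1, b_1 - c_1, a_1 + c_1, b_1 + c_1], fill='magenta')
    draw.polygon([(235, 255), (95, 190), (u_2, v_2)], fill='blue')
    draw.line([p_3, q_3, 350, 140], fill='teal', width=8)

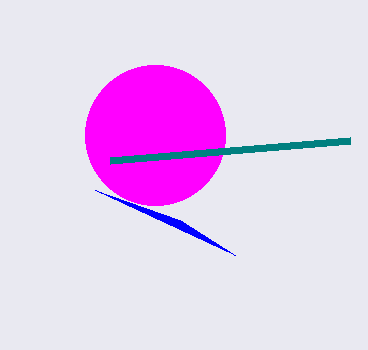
a_1 = 155; b_1 = 135; c_1 = 70; u_2 = 180; v_2 = 220; p_3 = 110; q_3 = 160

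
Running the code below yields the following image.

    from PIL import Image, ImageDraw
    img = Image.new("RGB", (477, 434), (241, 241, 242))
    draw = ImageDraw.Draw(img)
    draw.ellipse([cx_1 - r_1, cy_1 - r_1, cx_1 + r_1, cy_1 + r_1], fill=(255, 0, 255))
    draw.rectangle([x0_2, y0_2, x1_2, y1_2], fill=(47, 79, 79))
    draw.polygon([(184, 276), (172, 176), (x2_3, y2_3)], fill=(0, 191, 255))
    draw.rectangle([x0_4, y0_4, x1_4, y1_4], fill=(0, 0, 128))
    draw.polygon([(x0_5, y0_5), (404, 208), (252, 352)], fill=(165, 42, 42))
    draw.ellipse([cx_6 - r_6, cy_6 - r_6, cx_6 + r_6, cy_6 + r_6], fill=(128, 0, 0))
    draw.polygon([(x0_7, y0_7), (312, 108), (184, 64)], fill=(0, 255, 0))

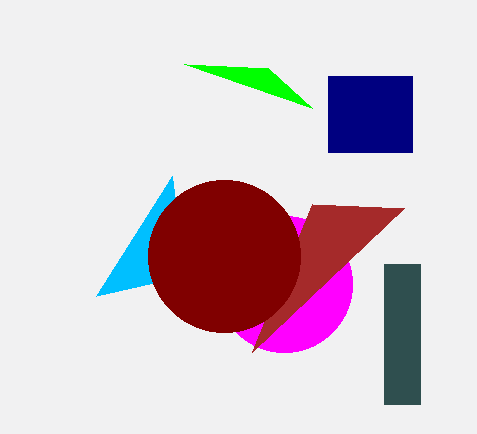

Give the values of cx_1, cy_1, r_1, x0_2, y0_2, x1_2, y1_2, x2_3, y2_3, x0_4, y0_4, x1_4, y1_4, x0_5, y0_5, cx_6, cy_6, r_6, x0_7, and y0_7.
cx_1 = 284
cy_1 = 284
r_1 = 68
x0_2 = 384
y0_2 = 264
x1_2 = 420
y1_2 = 404
x2_3 = 96
y2_3 = 296
x0_4 = 328
y0_4 = 76
x1_4 = 412
y1_4 = 152
x0_5 = 312
y0_5 = 204
cx_6 = 224
cy_6 = 256
r_6 = 76
x0_7 = 268
y0_7 = 68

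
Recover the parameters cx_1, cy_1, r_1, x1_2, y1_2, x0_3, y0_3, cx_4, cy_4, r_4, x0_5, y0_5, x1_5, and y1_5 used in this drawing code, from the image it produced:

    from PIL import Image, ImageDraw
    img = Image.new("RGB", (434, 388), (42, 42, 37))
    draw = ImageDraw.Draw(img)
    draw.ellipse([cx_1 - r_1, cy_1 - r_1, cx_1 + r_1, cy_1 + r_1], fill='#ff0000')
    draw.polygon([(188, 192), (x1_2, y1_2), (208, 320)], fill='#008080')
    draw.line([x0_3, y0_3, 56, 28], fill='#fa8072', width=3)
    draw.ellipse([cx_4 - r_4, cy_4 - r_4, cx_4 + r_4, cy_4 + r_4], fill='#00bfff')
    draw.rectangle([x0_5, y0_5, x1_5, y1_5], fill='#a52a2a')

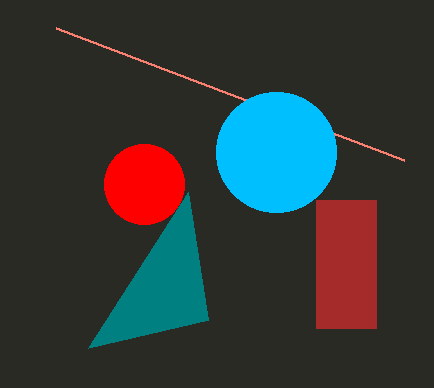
cx_1 = 144; cy_1 = 184; r_1 = 40; x1_2 = 88; y1_2 = 348; x0_3 = 404; y0_3 = 160; cx_4 = 276; cy_4 = 152; r_4 = 60; x0_5 = 316; y0_5 = 200; x1_5 = 376; y1_5 = 328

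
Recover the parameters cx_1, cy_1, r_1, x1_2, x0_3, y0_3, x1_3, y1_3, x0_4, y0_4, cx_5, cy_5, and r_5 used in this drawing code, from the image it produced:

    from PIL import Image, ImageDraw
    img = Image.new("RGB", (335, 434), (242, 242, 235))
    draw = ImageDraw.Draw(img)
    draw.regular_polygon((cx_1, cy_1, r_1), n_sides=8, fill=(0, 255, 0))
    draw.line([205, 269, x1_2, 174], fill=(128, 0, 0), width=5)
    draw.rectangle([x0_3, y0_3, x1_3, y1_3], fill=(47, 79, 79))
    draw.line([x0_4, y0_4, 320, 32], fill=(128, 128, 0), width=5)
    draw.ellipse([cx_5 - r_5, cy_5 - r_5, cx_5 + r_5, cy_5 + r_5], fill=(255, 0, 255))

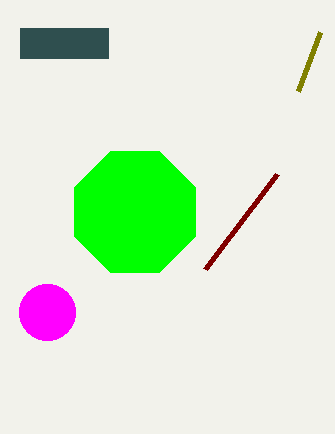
cx_1 = 135
cy_1 = 212
r_1 = 65
x1_2 = 277
x0_3 = 20
y0_3 = 28
x1_3 = 108
y1_3 = 58
x0_4 = 298
y0_4 = 91
cx_5 = 47
cy_5 = 312
r_5 = 28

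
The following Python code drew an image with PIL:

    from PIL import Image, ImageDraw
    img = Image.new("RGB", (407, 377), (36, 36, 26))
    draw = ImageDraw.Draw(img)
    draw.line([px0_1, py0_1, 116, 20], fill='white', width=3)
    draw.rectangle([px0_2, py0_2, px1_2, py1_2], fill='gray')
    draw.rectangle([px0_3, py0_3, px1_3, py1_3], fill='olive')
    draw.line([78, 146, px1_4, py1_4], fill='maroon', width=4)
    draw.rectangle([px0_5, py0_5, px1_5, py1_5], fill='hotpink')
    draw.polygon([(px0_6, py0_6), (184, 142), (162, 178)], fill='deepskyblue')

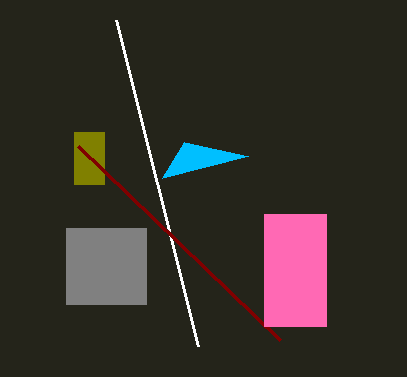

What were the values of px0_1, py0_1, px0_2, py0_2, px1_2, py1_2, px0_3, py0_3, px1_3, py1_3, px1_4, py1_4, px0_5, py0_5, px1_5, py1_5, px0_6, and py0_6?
px0_1 = 198
py0_1 = 346
px0_2 = 66
py0_2 = 228
px1_2 = 146
py1_2 = 304
px0_3 = 74
py0_3 = 132
px1_3 = 104
py1_3 = 184
px1_4 = 280
py1_4 = 340
px0_5 = 264
py0_5 = 214
px1_5 = 326
py1_5 = 326
px0_6 = 248
py0_6 = 156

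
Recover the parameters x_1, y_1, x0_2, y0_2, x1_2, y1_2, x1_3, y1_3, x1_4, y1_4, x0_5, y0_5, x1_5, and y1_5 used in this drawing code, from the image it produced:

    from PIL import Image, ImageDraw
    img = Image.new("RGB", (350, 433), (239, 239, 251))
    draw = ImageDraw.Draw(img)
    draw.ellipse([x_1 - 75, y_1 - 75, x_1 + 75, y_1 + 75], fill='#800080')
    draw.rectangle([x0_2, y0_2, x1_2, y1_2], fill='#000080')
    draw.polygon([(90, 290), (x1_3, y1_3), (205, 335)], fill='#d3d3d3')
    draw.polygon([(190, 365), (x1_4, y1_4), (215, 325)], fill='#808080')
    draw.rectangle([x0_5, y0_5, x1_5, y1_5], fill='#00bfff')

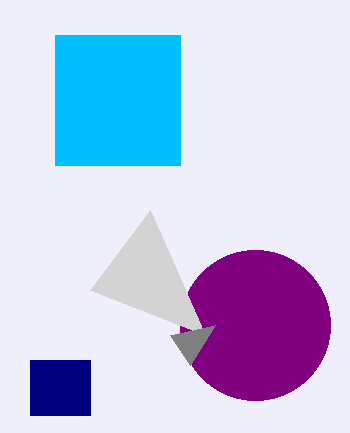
x_1 = 255
y_1 = 325
x0_2 = 30
y0_2 = 360
x1_2 = 90
y1_2 = 415
x1_3 = 150
y1_3 = 210
x1_4 = 170
y1_4 = 335
x0_5 = 55
y0_5 = 35
x1_5 = 180
y1_5 = 165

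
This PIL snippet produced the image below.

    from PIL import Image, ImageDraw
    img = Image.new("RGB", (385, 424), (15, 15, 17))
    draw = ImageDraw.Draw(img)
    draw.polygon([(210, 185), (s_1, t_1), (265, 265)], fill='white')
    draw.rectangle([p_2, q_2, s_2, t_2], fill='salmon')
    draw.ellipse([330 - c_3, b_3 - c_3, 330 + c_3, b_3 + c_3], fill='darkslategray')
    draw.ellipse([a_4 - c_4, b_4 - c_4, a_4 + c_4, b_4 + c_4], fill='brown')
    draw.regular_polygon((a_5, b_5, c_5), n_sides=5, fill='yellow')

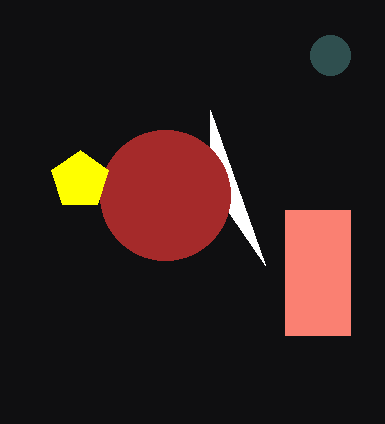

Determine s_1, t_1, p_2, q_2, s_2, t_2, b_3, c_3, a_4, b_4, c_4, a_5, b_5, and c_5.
s_1 = 210; t_1 = 110; p_2 = 285; q_2 = 210; s_2 = 350; t_2 = 335; b_3 = 55; c_3 = 20; a_4 = 165; b_4 = 195; c_4 = 65; a_5 = 80; b_5 = 180; c_5 = 30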